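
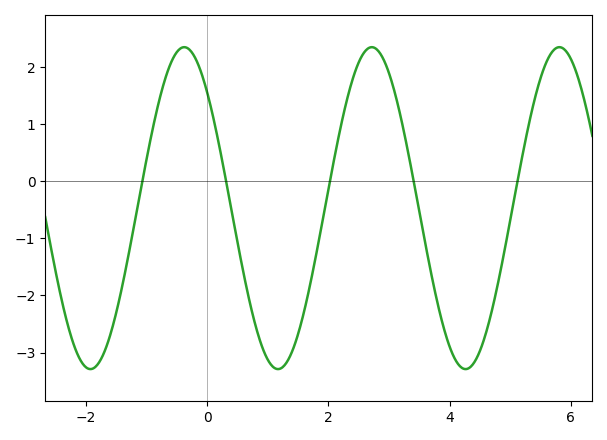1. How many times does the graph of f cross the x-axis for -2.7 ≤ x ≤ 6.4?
5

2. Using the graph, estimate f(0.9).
-2.88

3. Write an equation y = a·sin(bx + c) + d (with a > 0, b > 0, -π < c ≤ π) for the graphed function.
y = 2.82sin(2.03x + 2.34) - 0.47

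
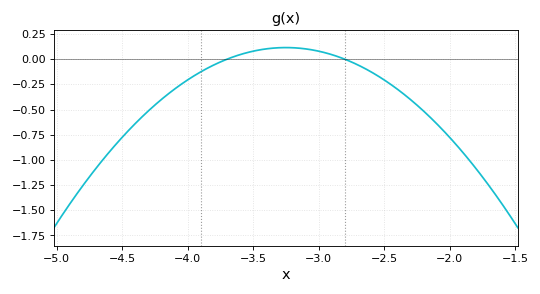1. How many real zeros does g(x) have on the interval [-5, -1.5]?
2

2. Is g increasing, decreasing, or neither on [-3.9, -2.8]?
neither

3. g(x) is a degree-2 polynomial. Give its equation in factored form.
y = -0.57(x + 3.7)(x + 2.8)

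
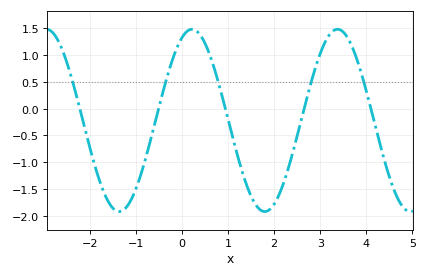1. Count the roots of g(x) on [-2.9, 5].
5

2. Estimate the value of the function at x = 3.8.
0.9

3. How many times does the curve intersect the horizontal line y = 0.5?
5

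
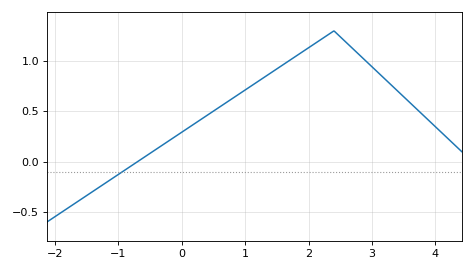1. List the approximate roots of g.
-0.7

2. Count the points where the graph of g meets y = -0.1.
1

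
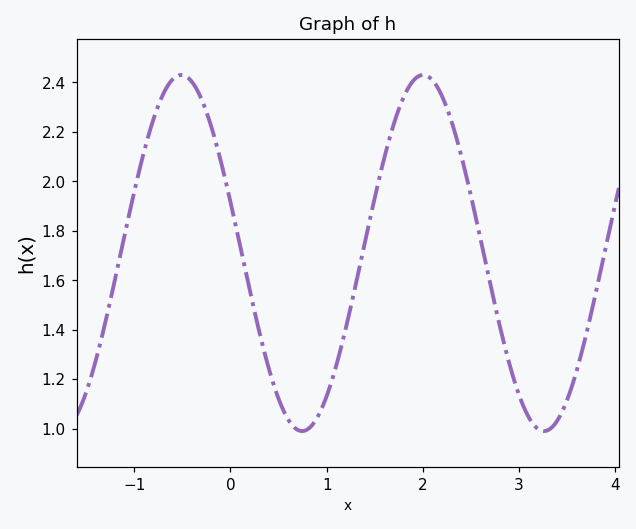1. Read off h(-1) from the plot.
1.96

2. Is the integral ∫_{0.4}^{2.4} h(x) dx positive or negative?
positive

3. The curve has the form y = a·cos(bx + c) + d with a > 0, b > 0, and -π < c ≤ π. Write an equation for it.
y = 0.72cos(2.5x + 1.28) + 1.71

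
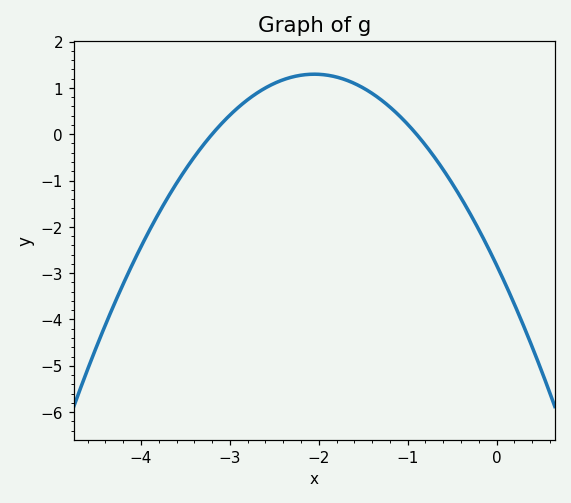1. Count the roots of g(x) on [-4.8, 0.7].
2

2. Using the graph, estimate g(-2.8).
0.745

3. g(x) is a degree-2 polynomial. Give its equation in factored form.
y = -0.98(x + 3.2)(x + 0.9)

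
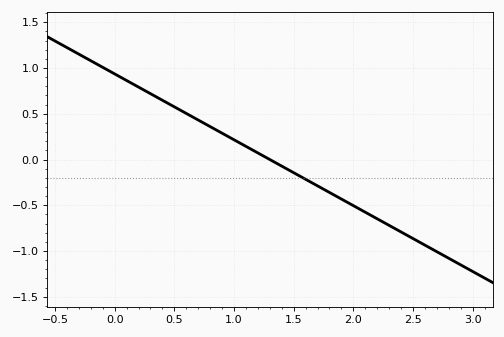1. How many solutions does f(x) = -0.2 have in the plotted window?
1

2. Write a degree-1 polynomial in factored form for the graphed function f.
y = -0.72(x - 1.3)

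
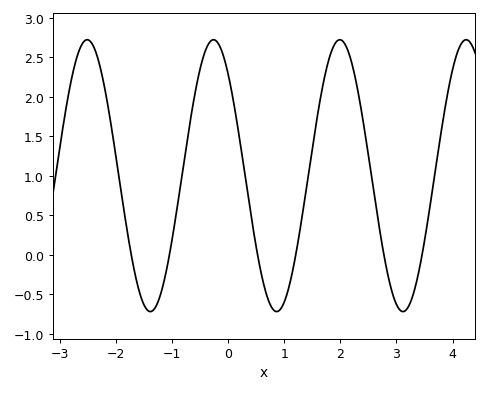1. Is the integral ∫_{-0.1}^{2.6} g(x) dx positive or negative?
positive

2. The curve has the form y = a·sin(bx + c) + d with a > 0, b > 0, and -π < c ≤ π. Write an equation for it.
y = 1.72sin(2.79x + 2.3) + 1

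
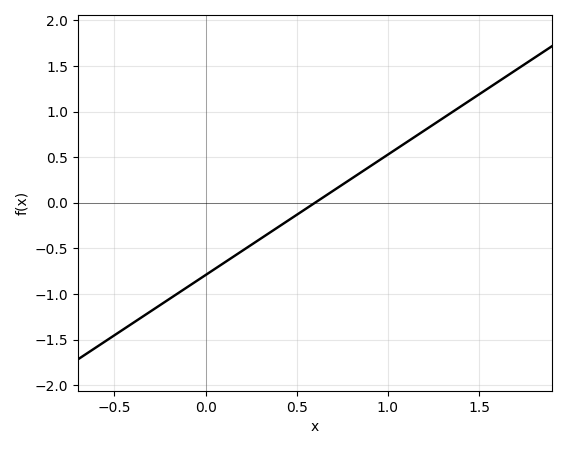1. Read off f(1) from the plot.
0.55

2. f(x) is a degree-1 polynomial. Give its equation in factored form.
y = 1.32(x - 0.6)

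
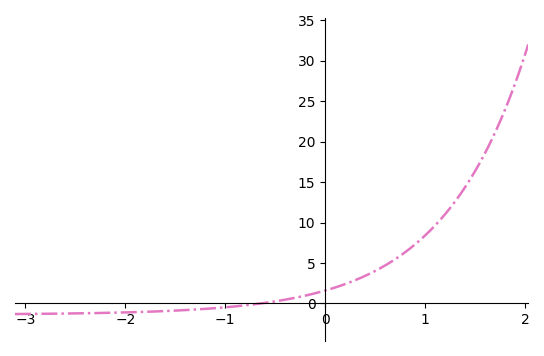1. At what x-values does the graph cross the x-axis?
-0.641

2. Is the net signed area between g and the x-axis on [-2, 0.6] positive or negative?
positive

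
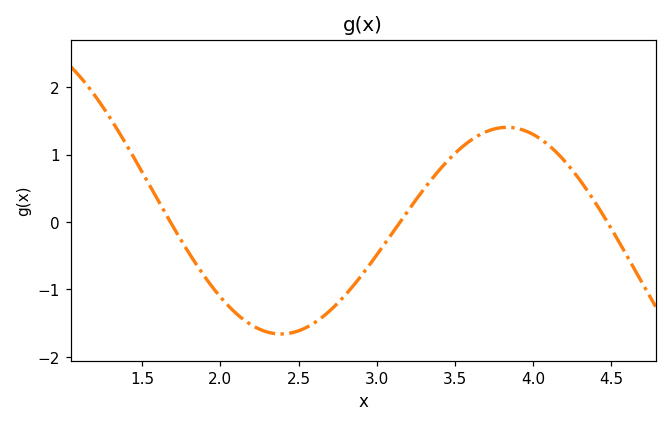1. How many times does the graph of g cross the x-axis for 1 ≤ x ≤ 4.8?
3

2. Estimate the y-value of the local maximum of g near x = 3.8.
1.41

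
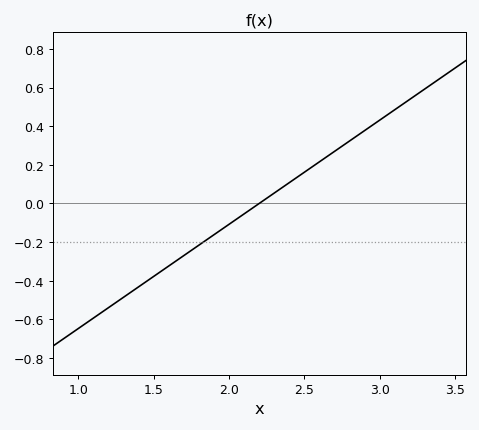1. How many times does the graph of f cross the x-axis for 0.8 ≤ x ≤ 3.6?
1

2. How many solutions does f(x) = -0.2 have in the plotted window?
1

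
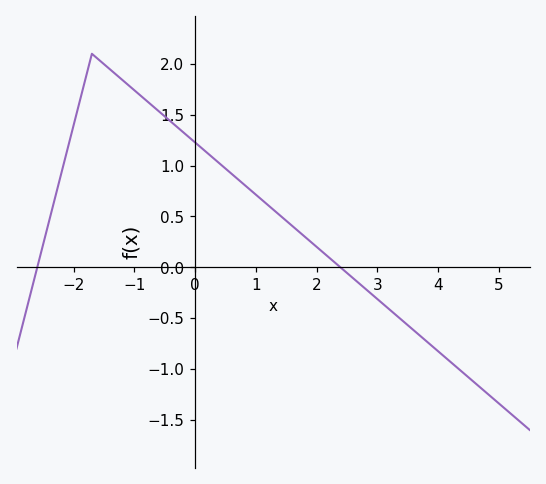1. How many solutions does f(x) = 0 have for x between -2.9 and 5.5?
2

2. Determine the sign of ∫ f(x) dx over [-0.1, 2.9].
positive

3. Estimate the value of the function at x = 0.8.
0.8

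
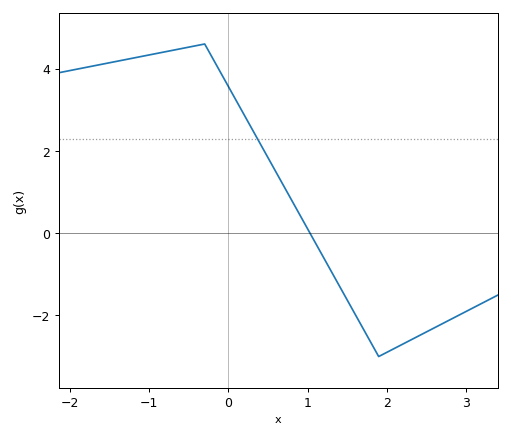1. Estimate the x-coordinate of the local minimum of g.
1.9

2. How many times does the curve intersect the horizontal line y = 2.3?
1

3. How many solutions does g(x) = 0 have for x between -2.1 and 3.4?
1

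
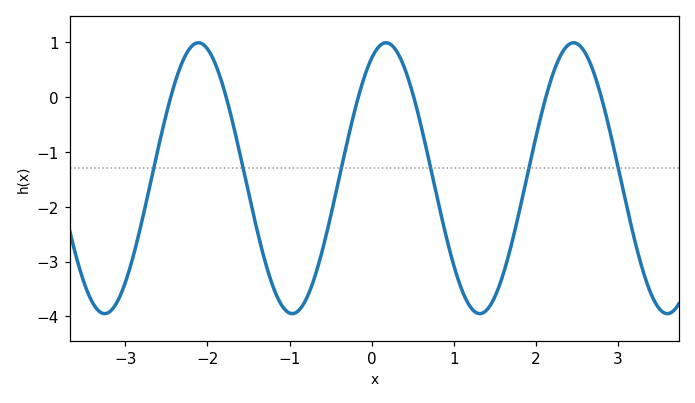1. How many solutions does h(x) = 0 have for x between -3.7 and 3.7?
6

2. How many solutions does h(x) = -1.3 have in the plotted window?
6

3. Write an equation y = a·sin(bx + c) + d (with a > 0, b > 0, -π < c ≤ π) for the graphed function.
y = 2.47sin(2.75x + 1.09) - 1.48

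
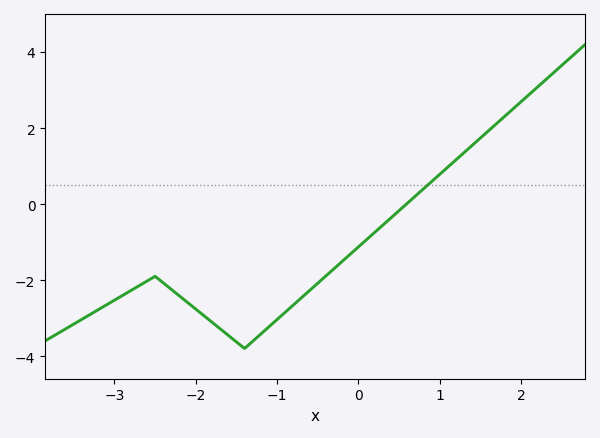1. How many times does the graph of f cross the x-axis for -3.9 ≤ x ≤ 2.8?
1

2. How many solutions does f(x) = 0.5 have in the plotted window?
1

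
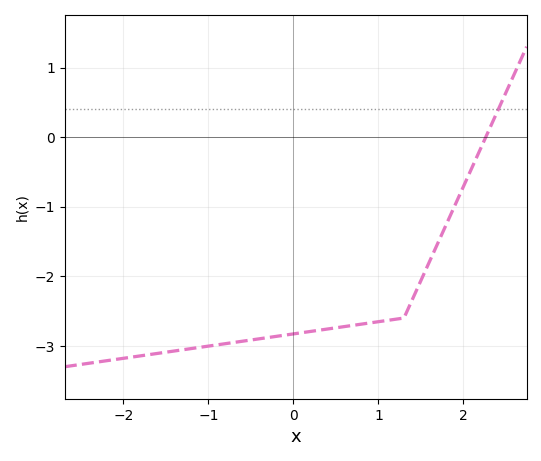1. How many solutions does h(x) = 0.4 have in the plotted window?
1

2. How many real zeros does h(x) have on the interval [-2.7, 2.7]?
1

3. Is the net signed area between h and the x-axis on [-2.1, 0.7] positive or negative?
negative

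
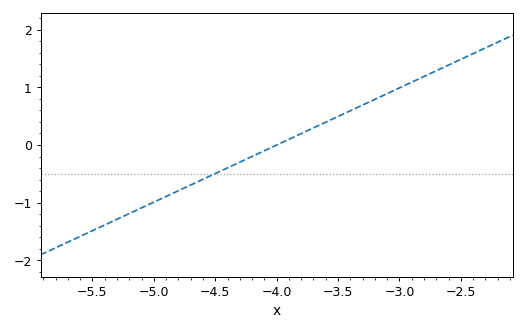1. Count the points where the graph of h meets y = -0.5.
1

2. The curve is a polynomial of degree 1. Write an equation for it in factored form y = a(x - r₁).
y = 0.99(x + 4)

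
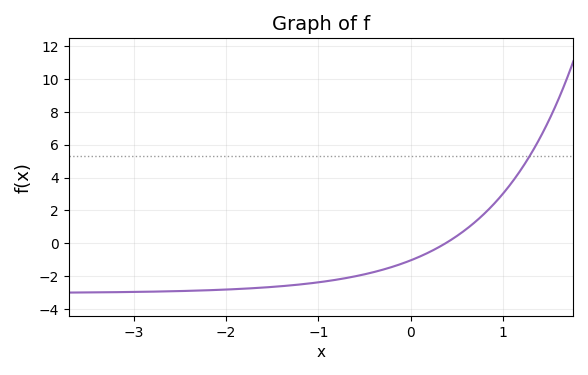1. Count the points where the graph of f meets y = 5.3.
1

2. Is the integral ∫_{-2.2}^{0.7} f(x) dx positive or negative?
negative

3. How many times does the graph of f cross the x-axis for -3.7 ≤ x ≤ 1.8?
1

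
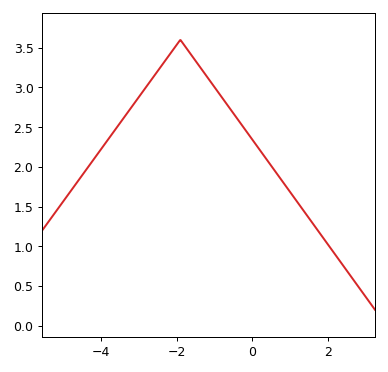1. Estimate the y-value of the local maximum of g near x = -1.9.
3.6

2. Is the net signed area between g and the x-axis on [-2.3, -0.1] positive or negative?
positive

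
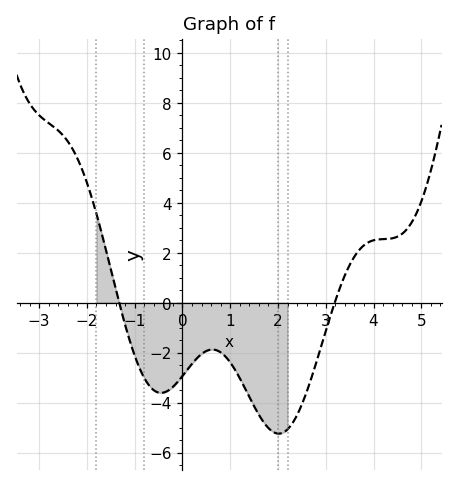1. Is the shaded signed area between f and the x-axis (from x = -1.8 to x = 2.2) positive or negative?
negative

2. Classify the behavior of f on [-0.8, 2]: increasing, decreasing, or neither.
neither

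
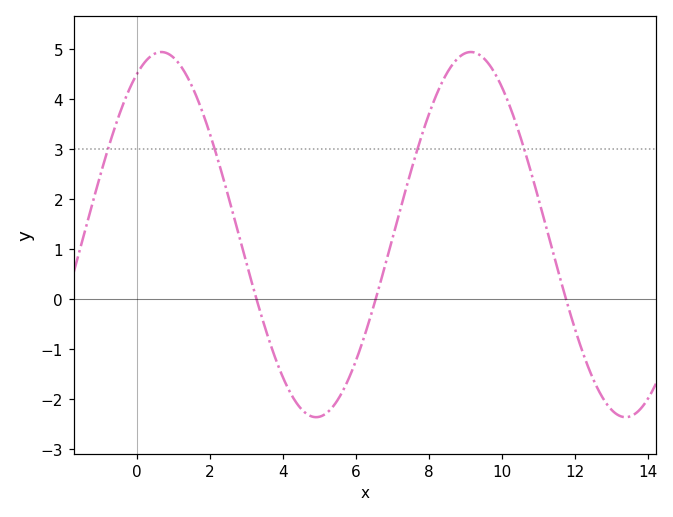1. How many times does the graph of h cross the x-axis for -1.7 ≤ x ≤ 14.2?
3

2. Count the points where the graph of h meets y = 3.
4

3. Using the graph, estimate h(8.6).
4.63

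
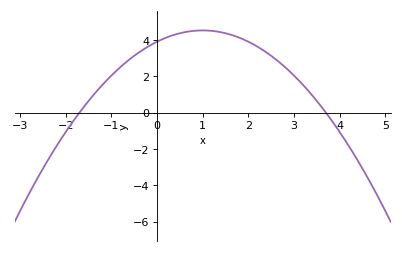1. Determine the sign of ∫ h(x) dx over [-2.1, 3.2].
positive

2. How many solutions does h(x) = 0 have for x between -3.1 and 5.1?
2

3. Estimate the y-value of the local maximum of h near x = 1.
4.6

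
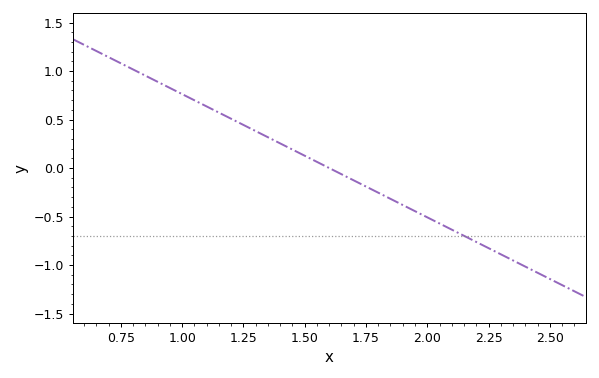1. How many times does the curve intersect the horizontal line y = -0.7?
1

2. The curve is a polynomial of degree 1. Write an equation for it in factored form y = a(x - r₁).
y = -1.27(x - 1.6)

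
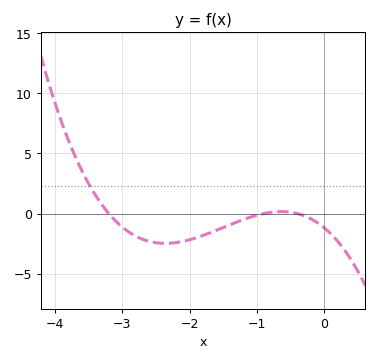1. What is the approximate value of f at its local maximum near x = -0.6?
0.165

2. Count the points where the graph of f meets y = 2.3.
1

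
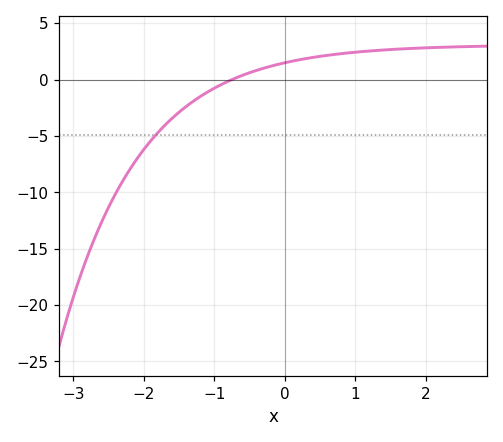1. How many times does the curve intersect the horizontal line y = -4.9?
1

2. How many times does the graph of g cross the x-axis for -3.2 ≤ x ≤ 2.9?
1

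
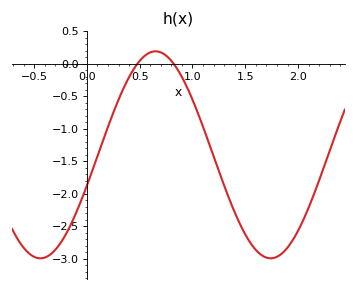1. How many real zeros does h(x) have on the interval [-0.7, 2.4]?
2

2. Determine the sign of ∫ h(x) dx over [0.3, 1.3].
negative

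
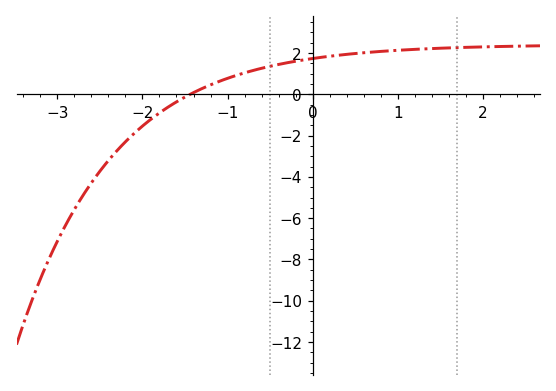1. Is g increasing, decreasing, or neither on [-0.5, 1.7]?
increasing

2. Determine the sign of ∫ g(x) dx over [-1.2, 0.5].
positive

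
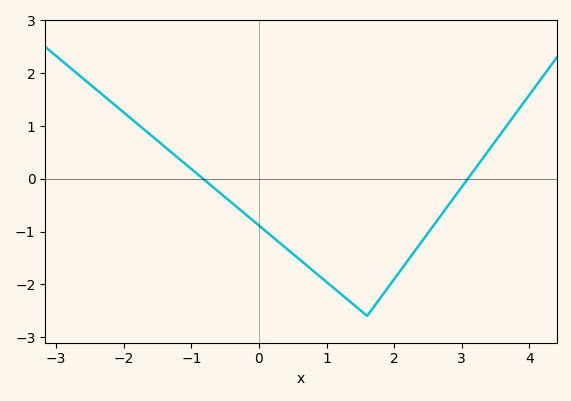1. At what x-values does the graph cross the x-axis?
-0.827, 3.09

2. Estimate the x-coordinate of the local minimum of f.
1.6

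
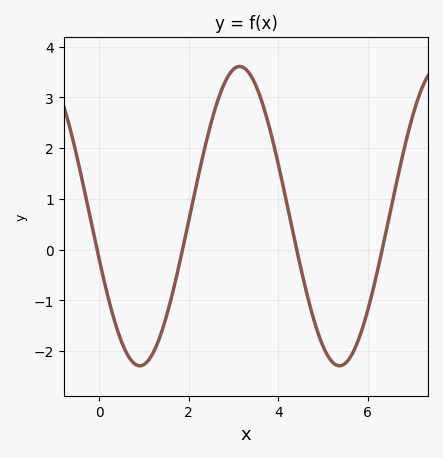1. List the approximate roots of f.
-0.046, 1.86, 4.41, 6.32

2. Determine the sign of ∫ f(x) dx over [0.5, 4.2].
positive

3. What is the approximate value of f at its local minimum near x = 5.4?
-2.29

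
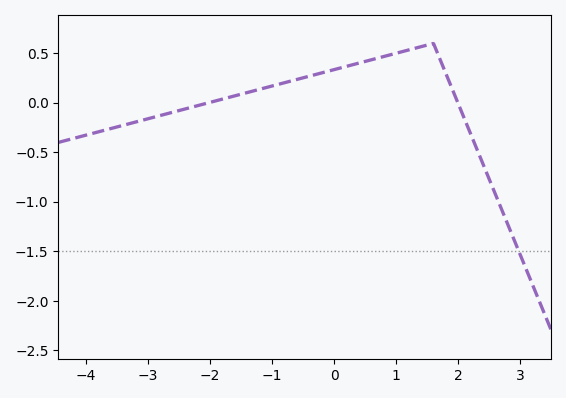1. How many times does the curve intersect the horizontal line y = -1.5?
1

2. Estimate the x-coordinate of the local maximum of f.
1.6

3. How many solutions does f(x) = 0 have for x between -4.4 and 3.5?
2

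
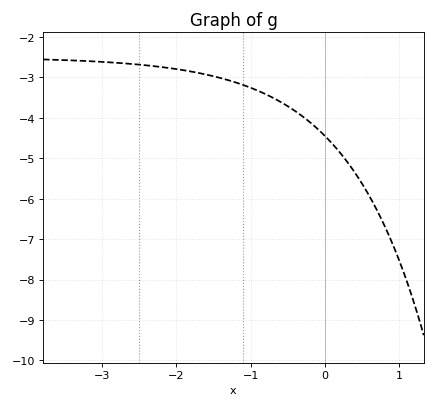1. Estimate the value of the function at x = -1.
-3.3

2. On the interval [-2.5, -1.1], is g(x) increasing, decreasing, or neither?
decreasing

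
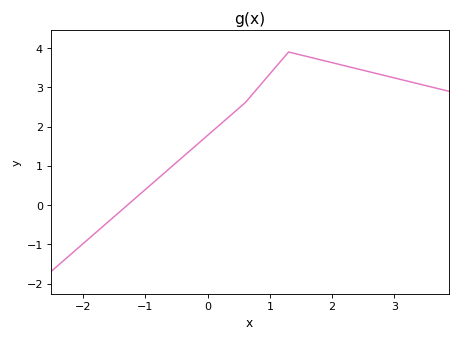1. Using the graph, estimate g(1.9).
3.67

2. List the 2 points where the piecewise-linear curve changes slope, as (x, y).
(0.6, 2.6); (1.3, 3.9)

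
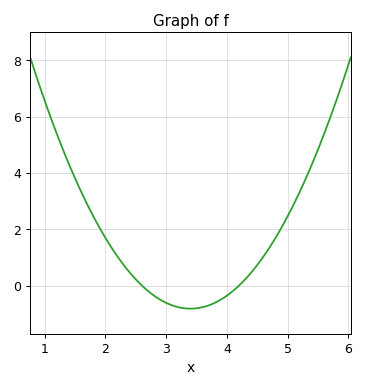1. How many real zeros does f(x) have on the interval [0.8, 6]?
2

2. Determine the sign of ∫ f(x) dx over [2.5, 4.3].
negative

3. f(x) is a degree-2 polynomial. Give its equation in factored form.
y = 1.28(x - 2.6)(x - 4.2)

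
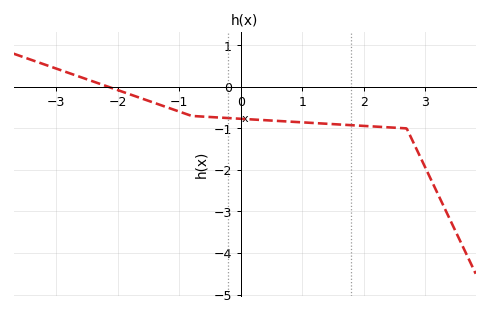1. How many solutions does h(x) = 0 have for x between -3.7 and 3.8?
1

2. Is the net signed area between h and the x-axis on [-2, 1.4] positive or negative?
negative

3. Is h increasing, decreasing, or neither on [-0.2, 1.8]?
decreasing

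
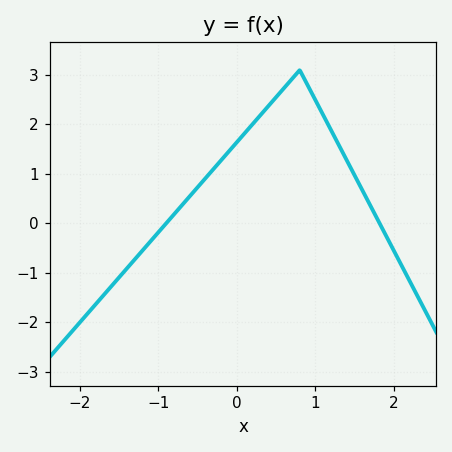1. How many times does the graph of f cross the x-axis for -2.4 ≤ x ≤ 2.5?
2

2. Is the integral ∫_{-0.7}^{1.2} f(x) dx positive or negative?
positive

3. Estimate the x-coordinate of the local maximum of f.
0.799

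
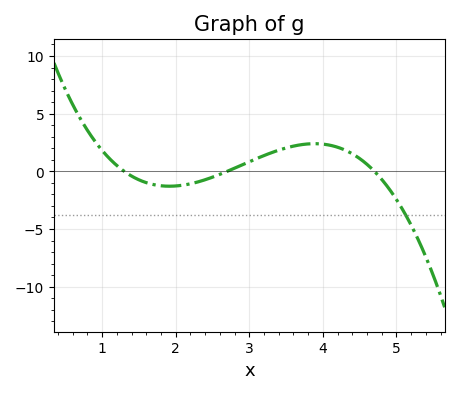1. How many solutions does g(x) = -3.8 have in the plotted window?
1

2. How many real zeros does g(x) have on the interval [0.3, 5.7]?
3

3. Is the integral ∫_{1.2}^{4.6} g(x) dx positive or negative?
positive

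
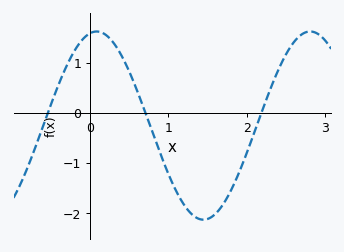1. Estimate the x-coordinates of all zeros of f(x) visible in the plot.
-0.5, 0.7, 2.2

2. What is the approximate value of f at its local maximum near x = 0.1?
1.6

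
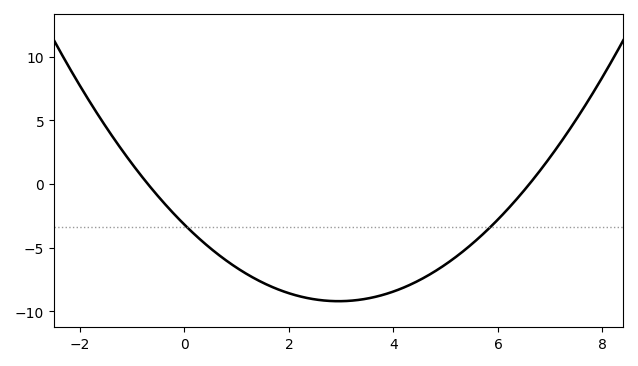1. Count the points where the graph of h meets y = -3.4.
2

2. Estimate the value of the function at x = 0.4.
-4.5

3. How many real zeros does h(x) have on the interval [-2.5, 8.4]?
2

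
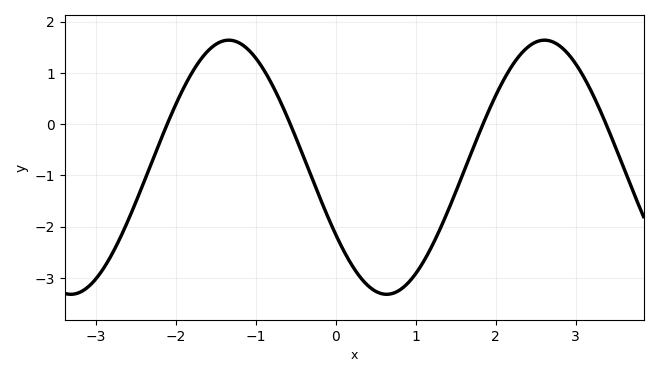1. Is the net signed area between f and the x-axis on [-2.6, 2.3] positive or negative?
negative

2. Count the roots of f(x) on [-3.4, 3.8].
4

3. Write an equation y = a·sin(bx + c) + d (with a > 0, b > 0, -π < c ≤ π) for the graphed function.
y = 2.48sin(1.6x - 2.6) - 0.84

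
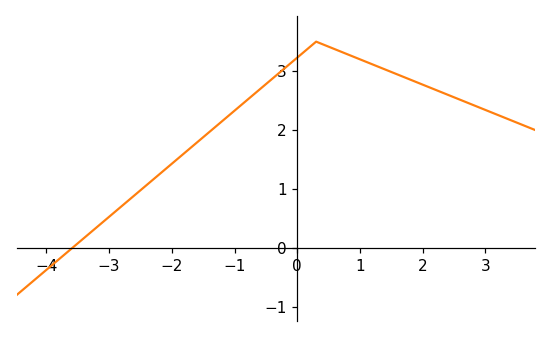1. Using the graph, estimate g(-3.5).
0.1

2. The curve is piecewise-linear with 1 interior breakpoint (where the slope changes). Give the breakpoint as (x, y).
(0.3, 3.5)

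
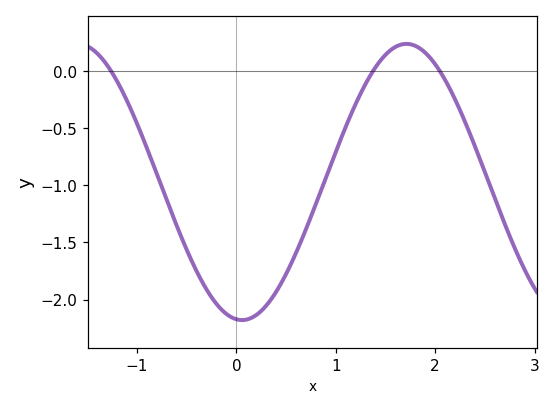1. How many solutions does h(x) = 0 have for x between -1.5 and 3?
3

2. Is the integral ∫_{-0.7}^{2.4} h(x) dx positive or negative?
negative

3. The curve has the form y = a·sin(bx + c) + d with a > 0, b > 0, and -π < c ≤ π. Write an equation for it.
y = 1.21sin(1.9x - 1.7) - 0.97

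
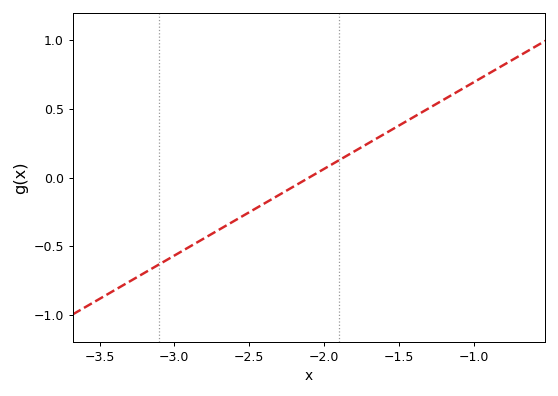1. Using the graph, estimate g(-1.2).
0.55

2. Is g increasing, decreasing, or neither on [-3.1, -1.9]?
increasing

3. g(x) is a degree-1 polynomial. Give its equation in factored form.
y = 0.63(x + 2.1)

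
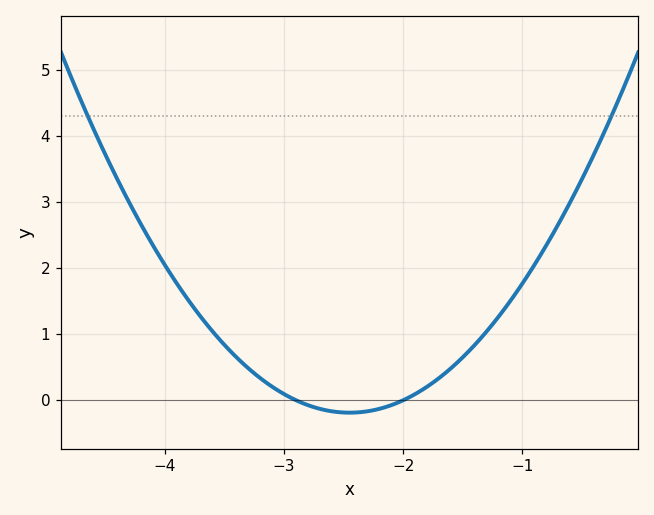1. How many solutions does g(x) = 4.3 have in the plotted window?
2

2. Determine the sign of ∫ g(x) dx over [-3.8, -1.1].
positive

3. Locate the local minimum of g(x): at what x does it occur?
-2.45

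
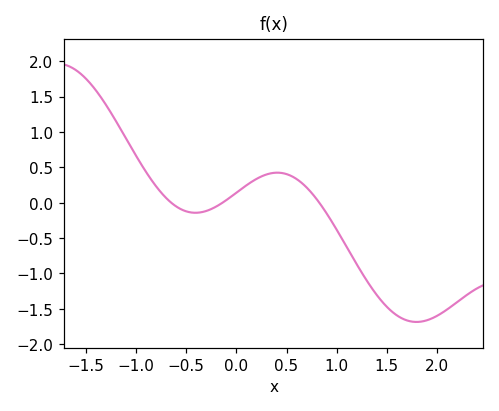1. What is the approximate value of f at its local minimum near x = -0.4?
-0.15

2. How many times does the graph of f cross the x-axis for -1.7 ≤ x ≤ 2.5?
3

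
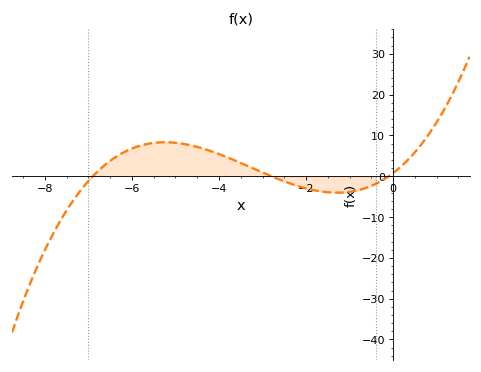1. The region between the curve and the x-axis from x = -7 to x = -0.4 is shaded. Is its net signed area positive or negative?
positive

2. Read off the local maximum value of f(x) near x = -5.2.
8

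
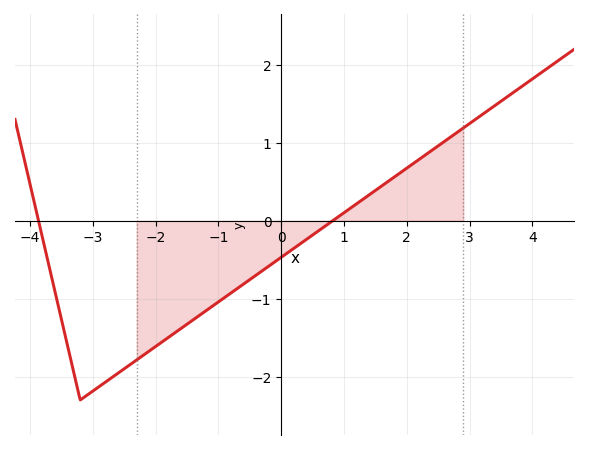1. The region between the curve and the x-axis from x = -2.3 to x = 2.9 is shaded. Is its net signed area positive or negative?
negative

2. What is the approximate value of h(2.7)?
1.1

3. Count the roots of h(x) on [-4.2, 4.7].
2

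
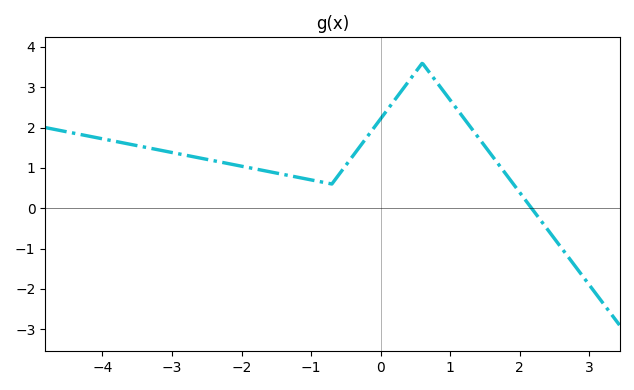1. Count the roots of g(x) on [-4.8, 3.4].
1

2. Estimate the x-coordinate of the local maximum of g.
0.6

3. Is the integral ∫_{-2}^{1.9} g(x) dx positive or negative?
positive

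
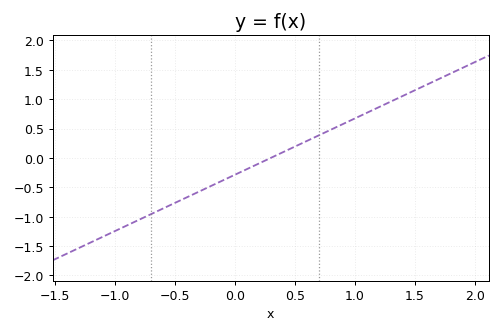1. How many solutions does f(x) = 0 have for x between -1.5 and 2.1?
1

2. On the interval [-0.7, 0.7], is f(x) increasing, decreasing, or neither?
increasing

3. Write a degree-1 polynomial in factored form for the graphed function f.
y = 0.96(x - 0.3)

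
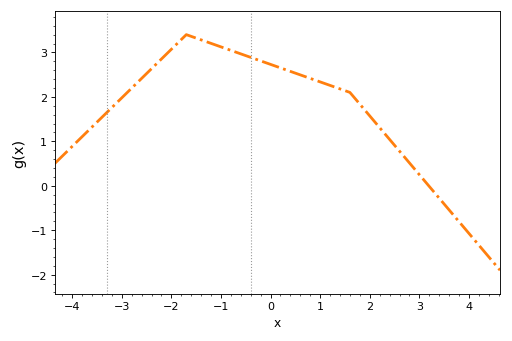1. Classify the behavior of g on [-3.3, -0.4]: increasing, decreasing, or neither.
neither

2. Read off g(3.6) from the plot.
-0.5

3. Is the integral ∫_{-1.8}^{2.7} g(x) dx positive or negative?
positive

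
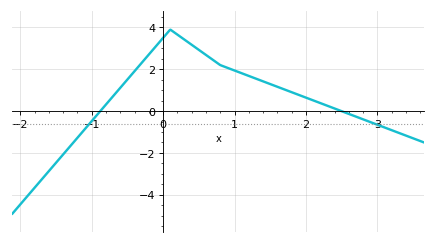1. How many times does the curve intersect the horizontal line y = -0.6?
2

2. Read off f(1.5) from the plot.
1.29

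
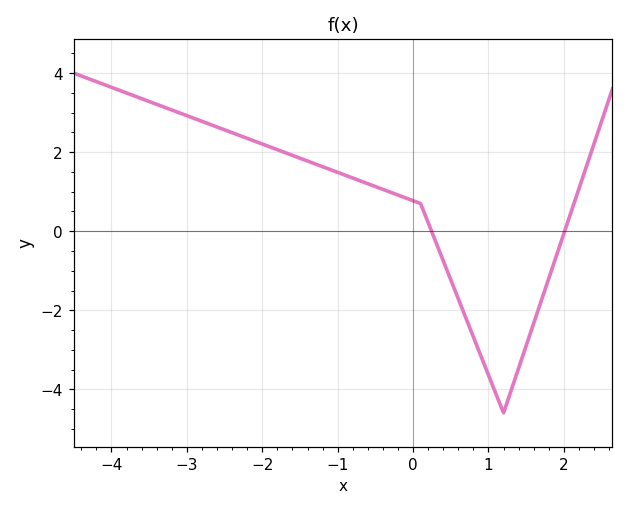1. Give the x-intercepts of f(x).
0.2, 2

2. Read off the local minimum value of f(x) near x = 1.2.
-4.6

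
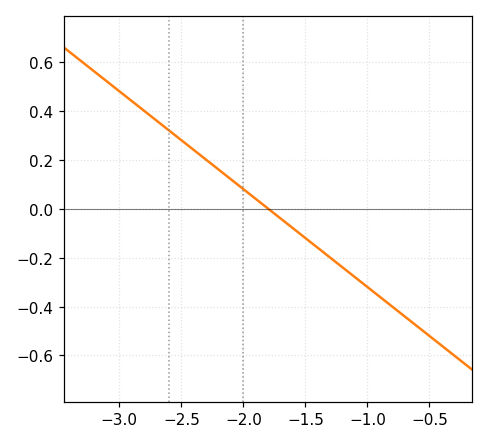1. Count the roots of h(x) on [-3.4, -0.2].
1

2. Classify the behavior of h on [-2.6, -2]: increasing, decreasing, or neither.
decreasing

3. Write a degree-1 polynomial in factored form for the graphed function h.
y = -0.4(x + 1.8)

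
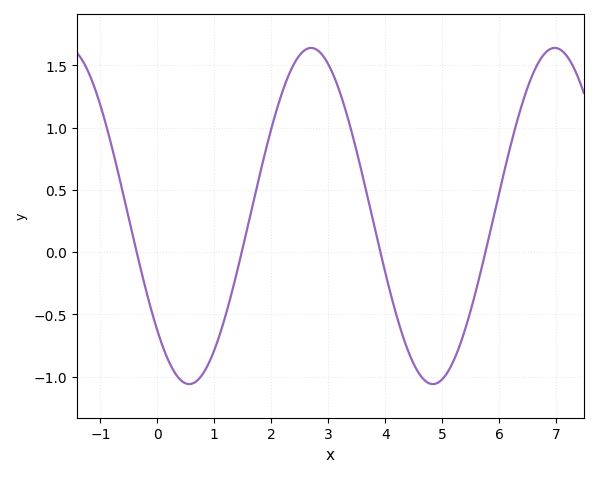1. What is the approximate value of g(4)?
-0.168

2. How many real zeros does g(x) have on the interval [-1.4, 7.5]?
4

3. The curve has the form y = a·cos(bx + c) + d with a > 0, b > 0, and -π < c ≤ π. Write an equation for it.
y = 1.35cos(1.47x + 2.32) + 0.29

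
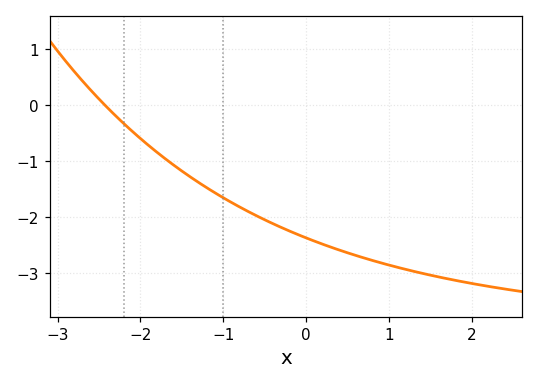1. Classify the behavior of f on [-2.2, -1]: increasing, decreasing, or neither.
decreasing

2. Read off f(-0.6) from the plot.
-2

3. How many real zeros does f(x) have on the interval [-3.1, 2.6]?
1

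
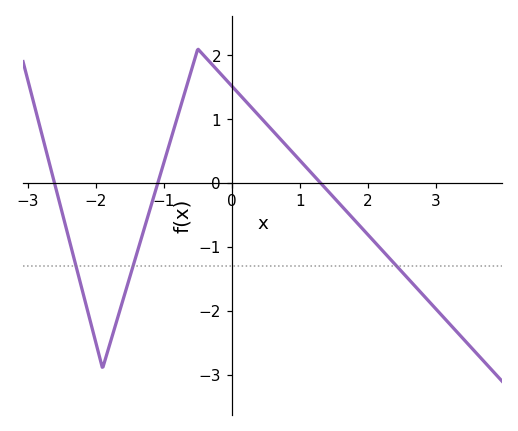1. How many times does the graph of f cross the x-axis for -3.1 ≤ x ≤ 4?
3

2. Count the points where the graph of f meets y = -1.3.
3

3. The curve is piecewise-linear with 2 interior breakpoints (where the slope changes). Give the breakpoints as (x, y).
(-1.9, -2.9); (-0.5, 2.1)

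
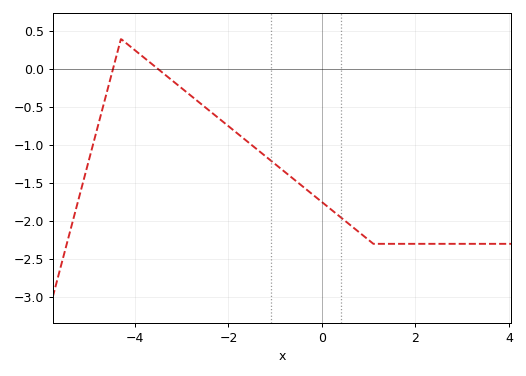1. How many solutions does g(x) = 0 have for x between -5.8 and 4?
2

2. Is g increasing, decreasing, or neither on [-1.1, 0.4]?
decreasing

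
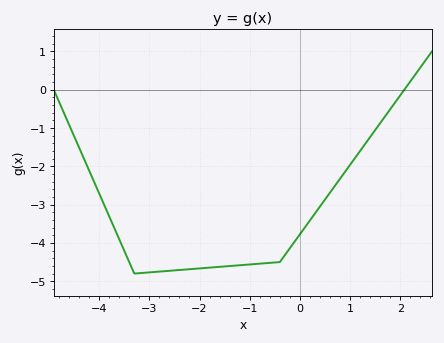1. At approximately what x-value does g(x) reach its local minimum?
-3.3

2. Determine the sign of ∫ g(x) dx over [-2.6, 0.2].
negative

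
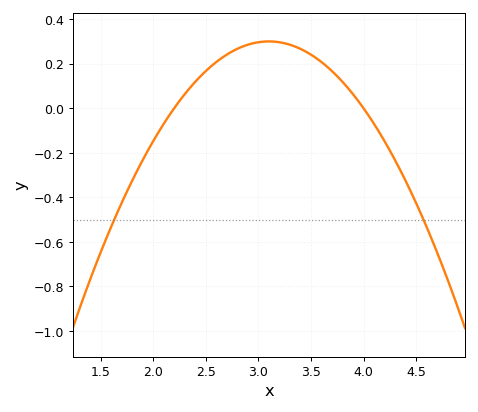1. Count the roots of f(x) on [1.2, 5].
2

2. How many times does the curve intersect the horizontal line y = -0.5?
2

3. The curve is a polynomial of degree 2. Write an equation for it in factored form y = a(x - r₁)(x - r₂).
y = -0.37(x - 2.2)(x - 4)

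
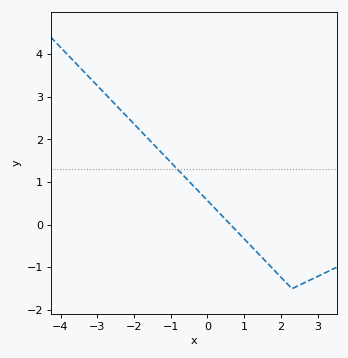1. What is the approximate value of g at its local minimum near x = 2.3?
-1.5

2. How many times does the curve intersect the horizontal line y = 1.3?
1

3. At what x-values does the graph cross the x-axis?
0.63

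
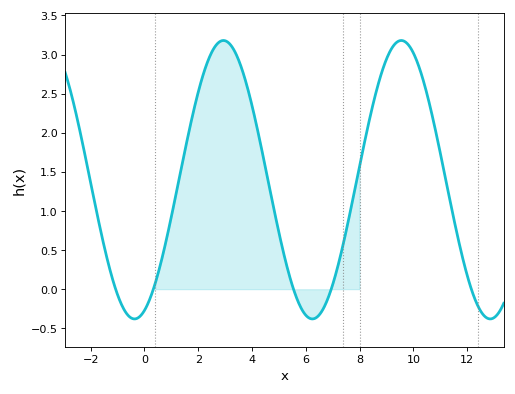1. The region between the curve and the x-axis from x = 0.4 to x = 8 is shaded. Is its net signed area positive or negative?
positive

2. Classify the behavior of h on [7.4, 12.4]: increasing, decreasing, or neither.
neither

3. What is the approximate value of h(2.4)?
2.95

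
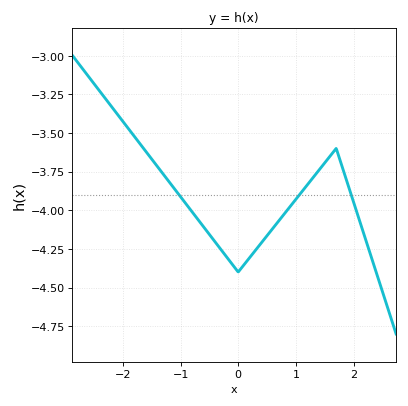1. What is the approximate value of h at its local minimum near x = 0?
-4.4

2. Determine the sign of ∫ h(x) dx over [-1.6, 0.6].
negative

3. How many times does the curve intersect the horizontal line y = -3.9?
3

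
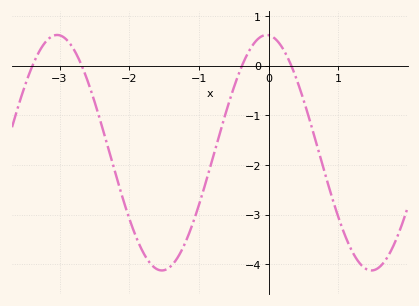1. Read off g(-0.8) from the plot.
-1.85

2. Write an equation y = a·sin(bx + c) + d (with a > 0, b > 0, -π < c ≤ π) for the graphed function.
y = 2.37sin(2.09x + 1.63) - 1.75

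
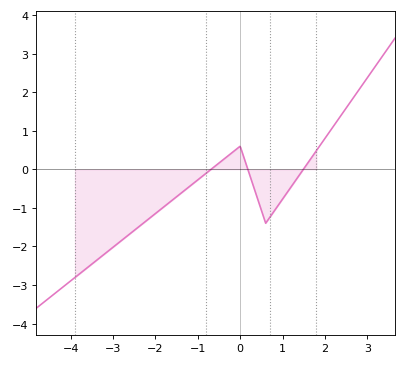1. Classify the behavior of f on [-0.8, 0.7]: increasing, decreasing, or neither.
neither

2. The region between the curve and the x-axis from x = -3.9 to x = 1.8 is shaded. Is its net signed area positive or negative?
negative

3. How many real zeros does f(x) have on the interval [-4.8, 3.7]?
3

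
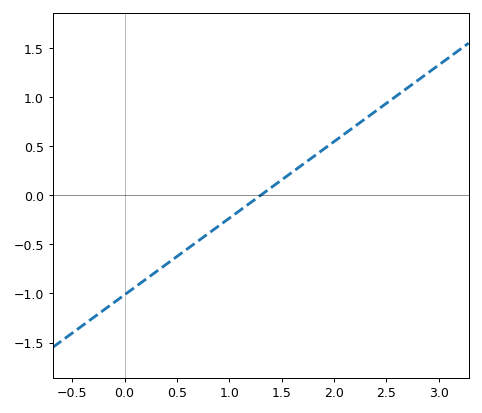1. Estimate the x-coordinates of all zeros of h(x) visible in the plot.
1.3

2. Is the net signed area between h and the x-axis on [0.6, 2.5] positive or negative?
positive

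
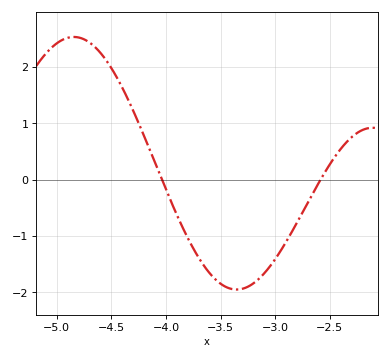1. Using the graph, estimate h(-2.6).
0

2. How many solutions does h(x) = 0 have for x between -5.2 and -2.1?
2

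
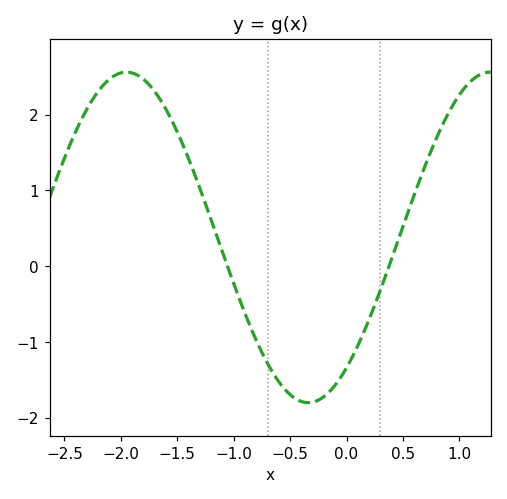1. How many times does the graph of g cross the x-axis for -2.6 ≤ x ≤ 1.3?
2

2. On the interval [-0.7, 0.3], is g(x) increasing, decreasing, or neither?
neither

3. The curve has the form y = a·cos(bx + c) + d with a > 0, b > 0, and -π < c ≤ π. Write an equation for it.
y = 2.18cos(1.9x - 2.5) + 0.38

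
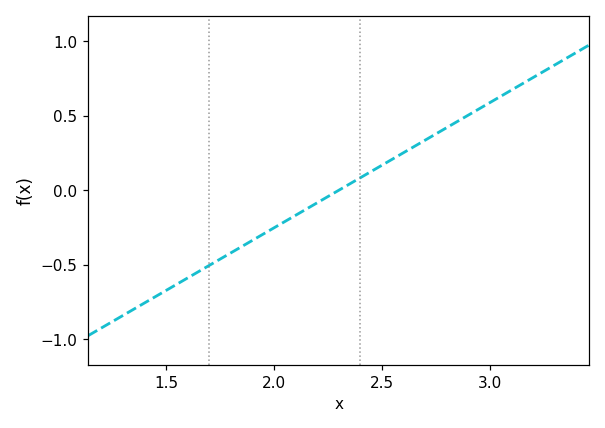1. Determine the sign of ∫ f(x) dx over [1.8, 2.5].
negative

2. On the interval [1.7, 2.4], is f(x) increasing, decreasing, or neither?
increasing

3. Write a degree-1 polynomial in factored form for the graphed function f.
y = 0.84(x - 2.3)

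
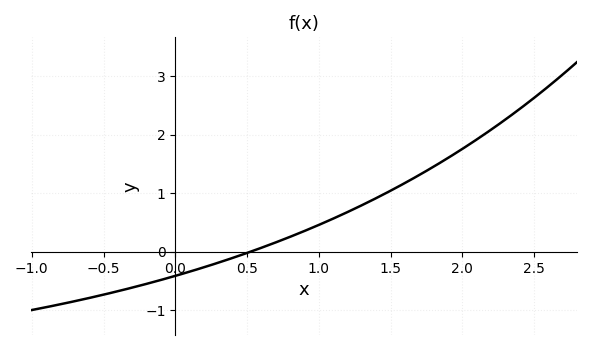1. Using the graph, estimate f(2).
1.8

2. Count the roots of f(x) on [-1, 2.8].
1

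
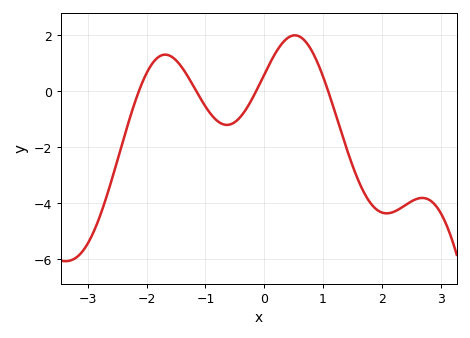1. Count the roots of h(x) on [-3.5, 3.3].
4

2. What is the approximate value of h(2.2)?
-4.4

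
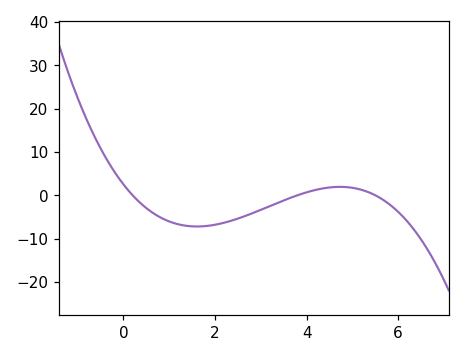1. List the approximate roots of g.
0.2, 3.8, 5.5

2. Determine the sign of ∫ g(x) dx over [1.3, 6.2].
negative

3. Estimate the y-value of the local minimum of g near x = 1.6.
-7.21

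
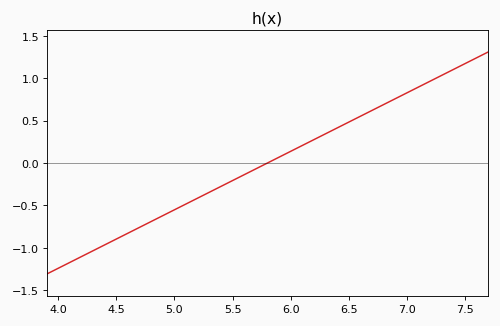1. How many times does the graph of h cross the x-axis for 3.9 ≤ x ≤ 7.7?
1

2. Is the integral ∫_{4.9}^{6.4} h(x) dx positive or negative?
negative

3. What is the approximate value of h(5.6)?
-0.15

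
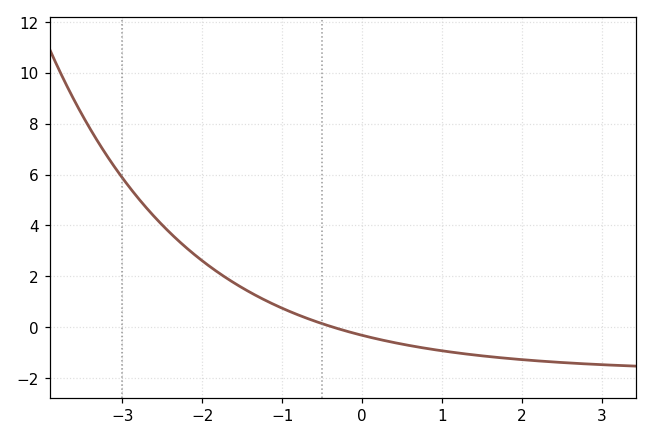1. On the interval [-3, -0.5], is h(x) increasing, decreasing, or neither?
decreasing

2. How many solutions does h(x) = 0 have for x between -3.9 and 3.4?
1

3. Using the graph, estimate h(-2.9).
5.46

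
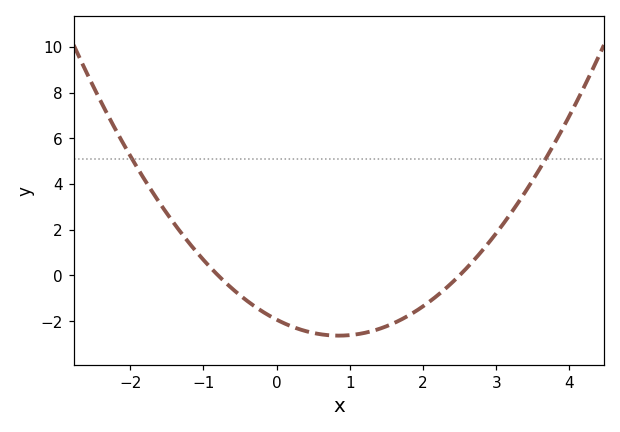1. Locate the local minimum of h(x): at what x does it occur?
0.85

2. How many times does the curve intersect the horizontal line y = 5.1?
2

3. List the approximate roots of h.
-0.8, 2.5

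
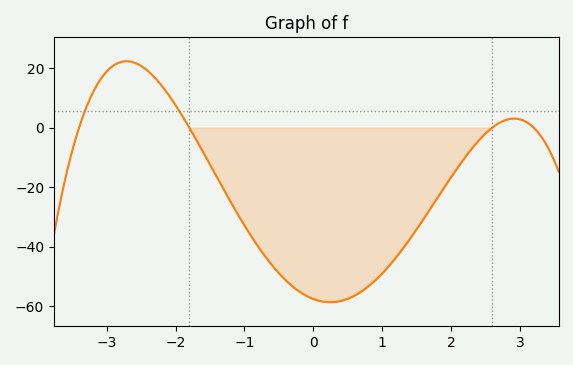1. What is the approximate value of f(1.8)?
-23.7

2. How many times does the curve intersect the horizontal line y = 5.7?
2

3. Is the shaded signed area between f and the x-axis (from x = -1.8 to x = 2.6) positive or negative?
negative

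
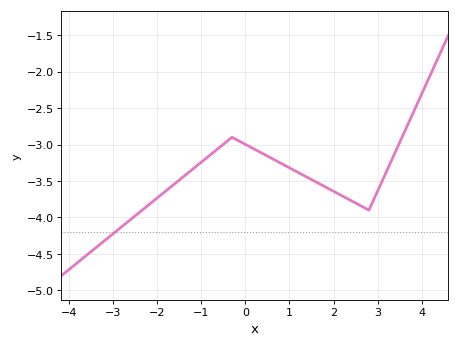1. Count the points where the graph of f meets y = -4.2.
1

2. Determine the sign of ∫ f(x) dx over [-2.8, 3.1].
negative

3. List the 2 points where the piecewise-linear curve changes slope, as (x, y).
(-0.3, -2.9); (2.8, -3.9)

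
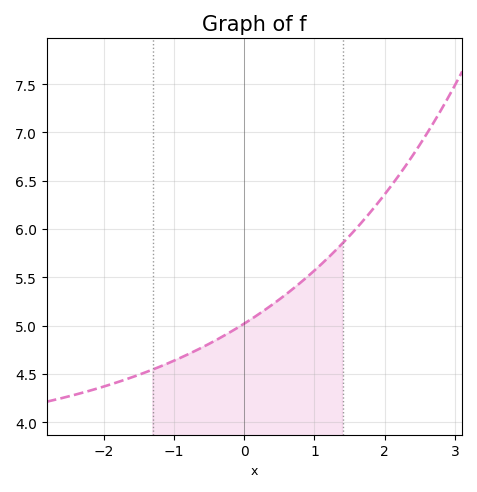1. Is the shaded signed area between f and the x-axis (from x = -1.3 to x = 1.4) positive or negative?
positive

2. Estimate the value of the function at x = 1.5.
5.93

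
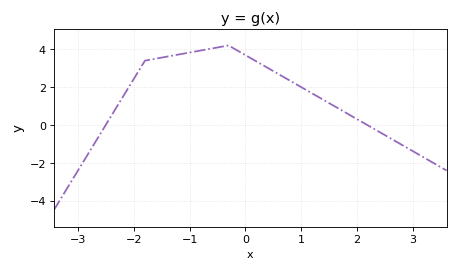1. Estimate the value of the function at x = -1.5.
3.6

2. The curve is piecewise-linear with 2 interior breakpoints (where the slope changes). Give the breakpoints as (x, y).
(-1.8, 3.4); (-0.3, 4.2)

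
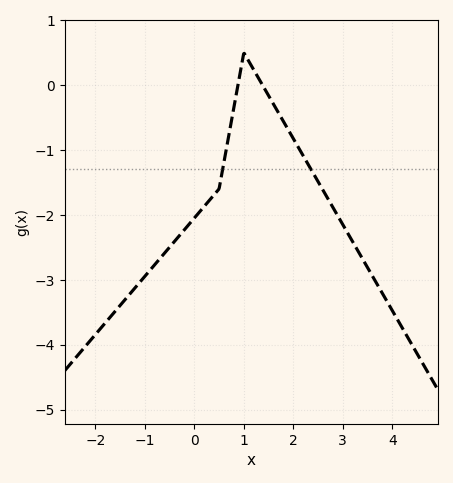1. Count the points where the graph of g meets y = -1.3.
2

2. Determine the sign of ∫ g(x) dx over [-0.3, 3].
negative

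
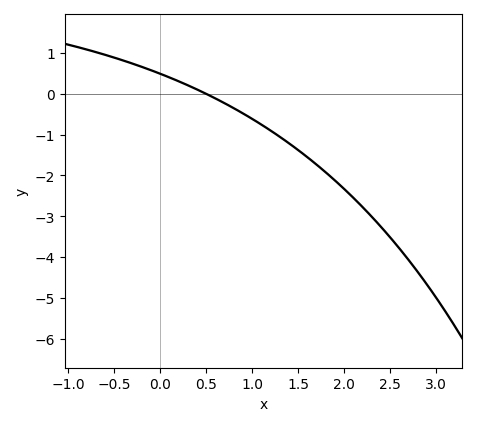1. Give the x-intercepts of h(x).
0.5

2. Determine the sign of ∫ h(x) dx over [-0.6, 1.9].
negative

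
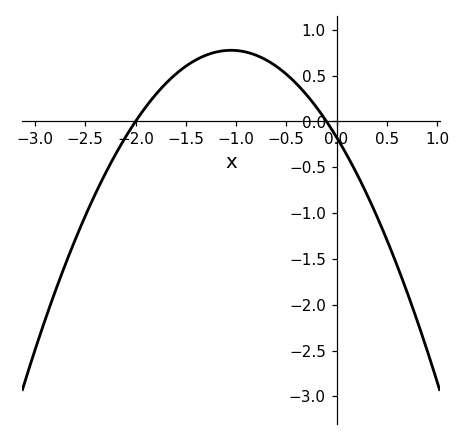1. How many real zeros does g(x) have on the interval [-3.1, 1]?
2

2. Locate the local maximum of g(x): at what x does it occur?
-1.05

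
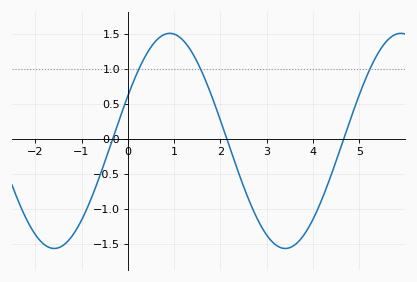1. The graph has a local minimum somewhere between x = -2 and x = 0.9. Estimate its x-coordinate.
-1.6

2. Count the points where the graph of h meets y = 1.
3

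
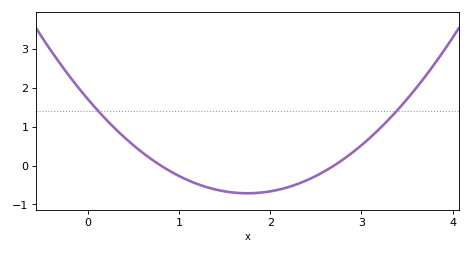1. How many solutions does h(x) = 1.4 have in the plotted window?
2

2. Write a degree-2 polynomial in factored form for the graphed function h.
y = 0.79(x - 0.8)(x - 2.7)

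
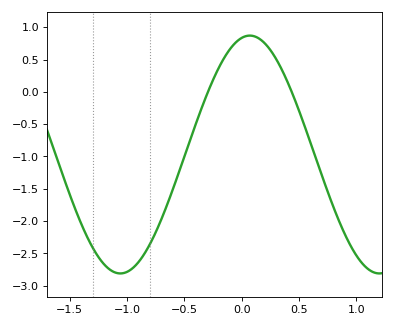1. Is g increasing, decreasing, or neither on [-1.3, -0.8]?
neither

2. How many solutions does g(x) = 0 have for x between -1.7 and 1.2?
2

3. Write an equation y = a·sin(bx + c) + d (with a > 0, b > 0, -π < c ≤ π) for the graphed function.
y = 1.84sin(2.78x + 1.37) - 0.97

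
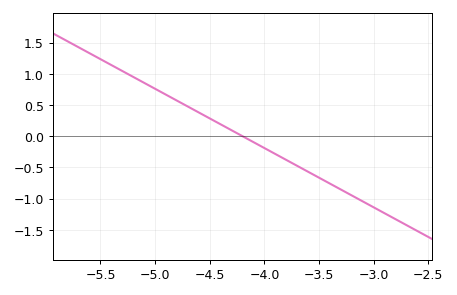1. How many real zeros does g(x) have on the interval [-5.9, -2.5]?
1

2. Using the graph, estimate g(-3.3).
-0.855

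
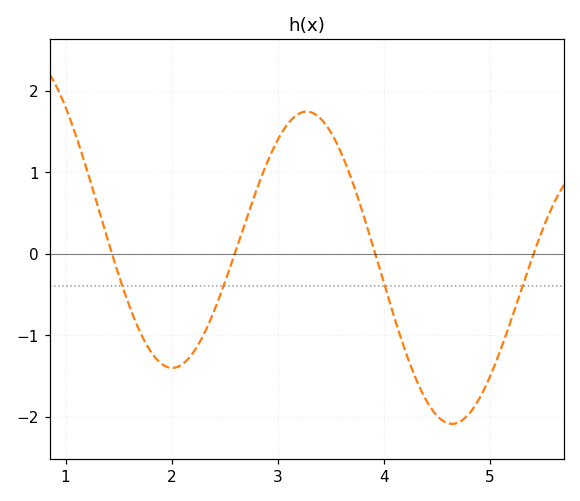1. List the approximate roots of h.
1.4, 2.6, 3.9, 5.4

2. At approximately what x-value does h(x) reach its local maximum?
3.3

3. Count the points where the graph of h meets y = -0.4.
4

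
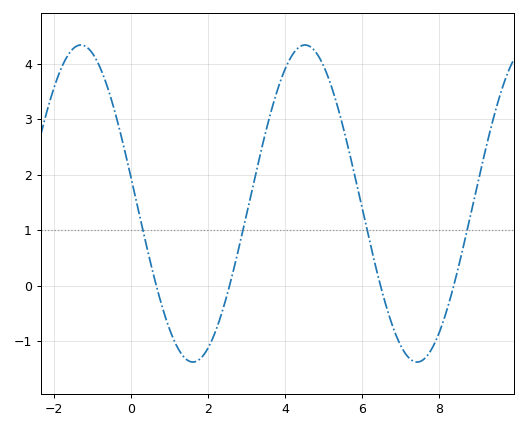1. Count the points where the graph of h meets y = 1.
4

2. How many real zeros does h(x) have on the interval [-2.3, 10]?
4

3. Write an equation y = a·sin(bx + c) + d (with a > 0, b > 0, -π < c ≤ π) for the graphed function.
y = 2.86sin(1.08x + 2.97) + 1.48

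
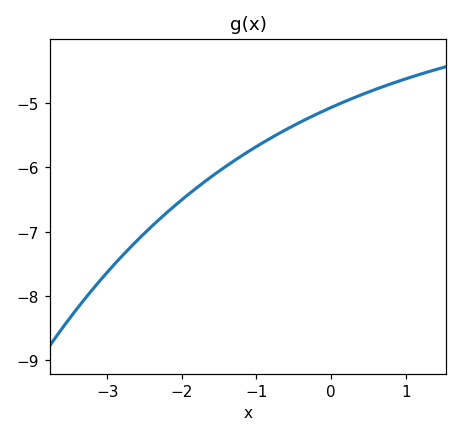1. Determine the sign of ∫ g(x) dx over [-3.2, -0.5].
negative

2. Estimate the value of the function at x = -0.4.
-5.3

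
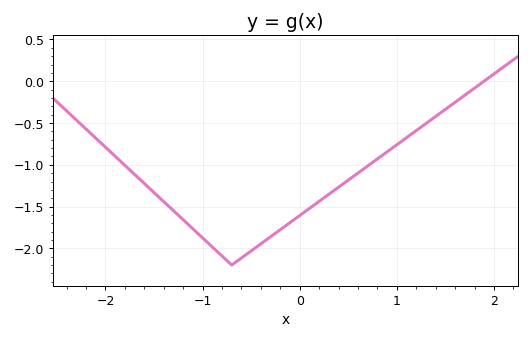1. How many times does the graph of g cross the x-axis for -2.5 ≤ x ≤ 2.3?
1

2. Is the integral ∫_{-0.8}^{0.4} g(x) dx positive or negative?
negative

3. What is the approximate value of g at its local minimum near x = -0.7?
-2.2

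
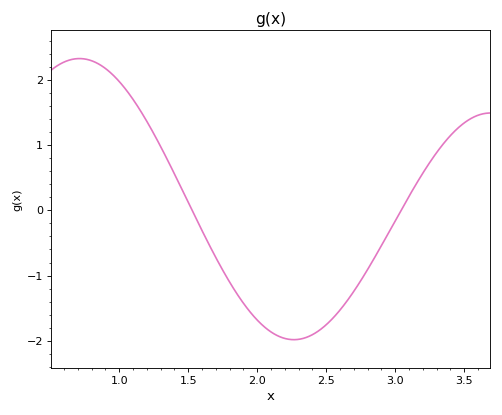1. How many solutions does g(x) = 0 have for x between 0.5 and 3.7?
2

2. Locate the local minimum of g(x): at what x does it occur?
2.25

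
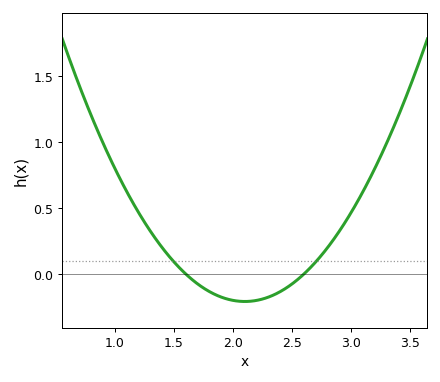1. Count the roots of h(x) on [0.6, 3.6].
2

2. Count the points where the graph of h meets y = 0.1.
2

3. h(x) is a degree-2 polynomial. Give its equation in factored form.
y = 0.83(x - 1.6)(x - 2.6)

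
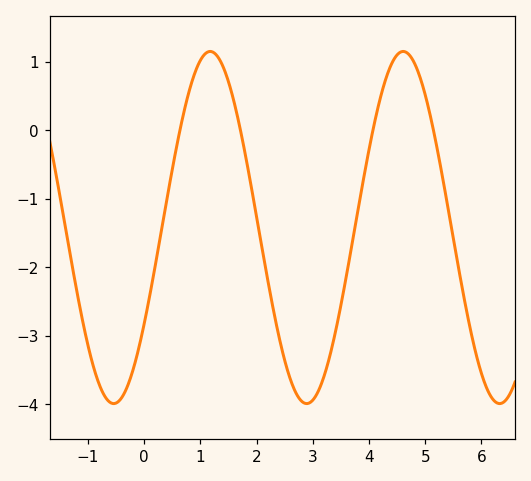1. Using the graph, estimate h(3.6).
-2.1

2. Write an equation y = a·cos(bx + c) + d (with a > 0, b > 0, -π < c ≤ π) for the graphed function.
y = 2.57cos(1.8x - 2.1) - 1.42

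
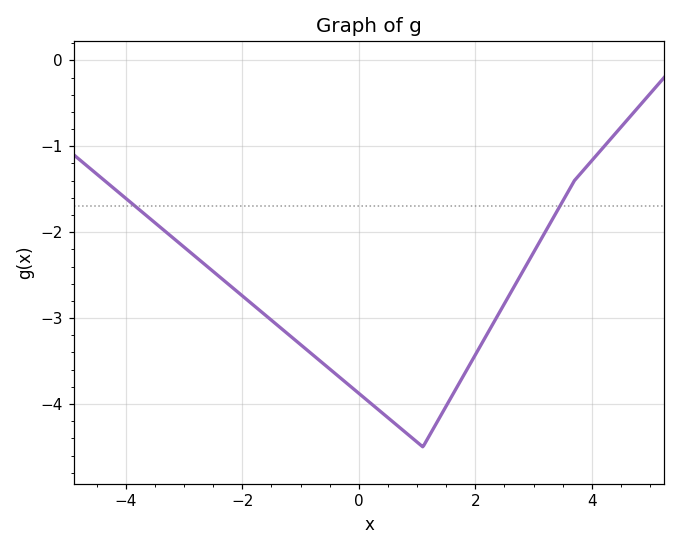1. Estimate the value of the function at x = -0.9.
-3.37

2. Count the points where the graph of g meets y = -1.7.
2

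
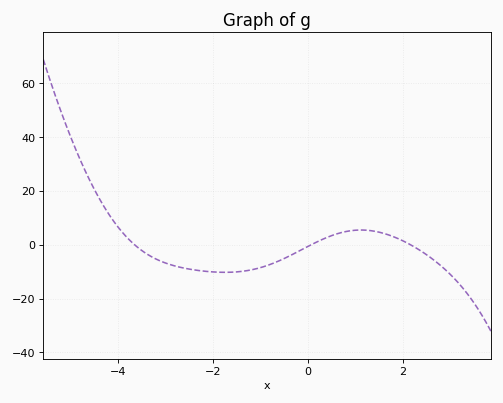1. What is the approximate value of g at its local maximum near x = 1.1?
6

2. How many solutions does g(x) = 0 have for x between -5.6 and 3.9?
3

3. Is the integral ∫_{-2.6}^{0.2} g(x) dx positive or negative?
negative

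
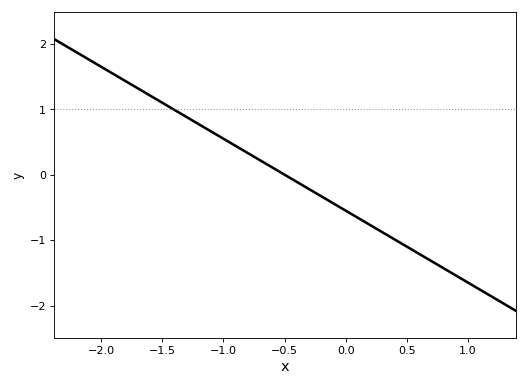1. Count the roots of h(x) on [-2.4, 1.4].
1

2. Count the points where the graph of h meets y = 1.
1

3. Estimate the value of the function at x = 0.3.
-0.9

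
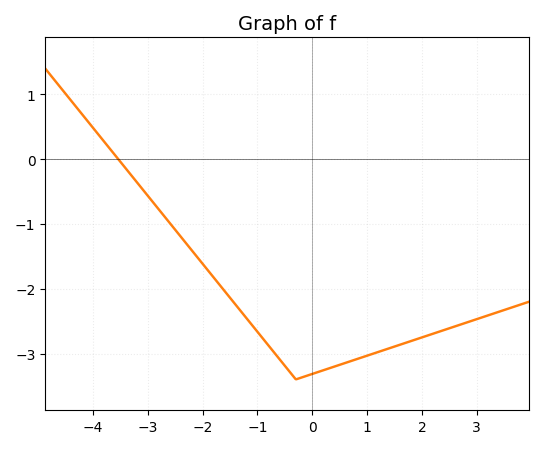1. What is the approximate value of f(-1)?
-2.67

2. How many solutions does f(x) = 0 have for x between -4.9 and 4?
1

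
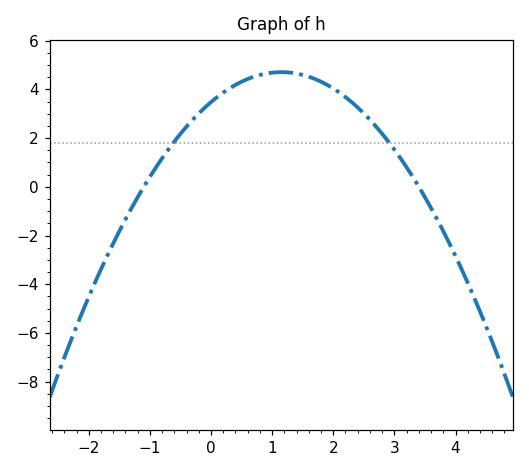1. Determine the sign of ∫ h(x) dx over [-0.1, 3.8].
positive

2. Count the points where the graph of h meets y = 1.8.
2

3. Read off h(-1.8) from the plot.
-3.4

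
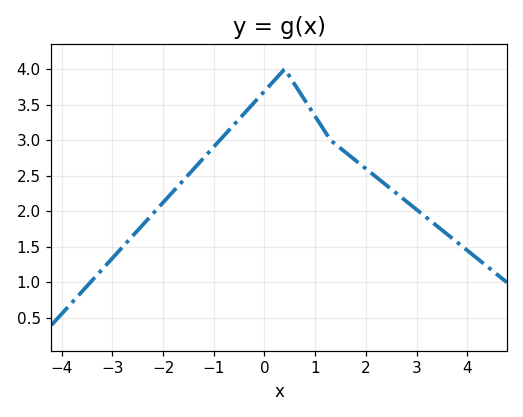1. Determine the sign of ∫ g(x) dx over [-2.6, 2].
positive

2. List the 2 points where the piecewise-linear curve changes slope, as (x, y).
(0.4, 4); (1.3, 3)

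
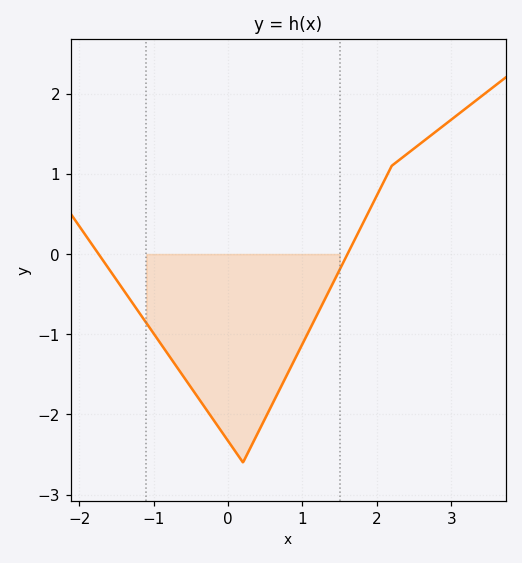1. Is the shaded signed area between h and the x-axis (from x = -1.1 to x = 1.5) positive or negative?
negative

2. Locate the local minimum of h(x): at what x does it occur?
0.2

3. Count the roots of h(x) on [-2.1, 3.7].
2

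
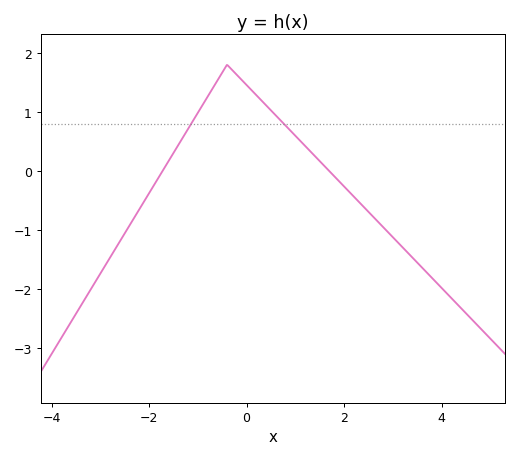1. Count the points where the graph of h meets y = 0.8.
2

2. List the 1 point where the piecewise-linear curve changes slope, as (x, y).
(-0.4, 1.8)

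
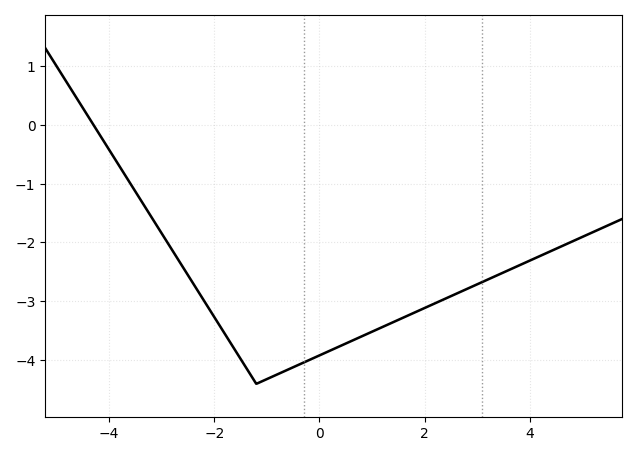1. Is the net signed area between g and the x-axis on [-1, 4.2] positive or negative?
negative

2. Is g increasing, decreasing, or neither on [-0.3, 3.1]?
increasing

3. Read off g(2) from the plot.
-3.1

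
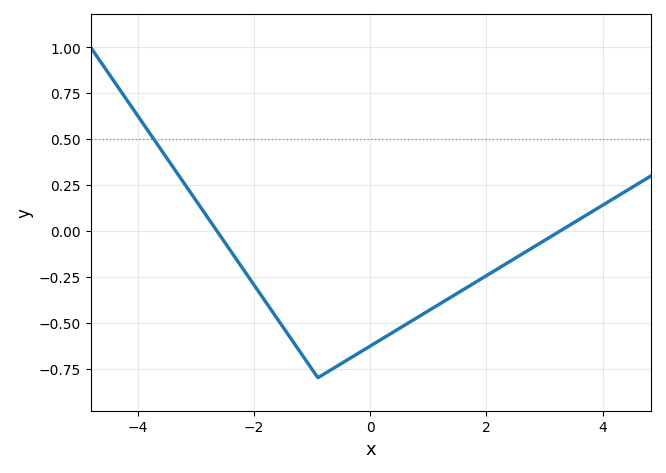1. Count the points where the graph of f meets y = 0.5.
1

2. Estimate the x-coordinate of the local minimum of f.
-0.8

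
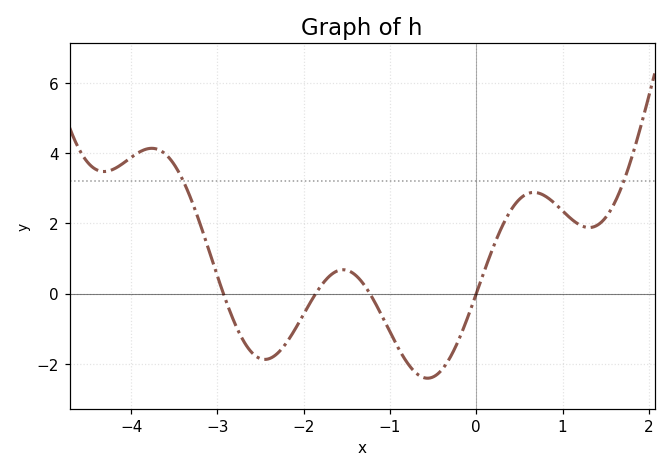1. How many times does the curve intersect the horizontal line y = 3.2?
2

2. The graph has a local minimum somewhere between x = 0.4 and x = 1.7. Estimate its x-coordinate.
1.31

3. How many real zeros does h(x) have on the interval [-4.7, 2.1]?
4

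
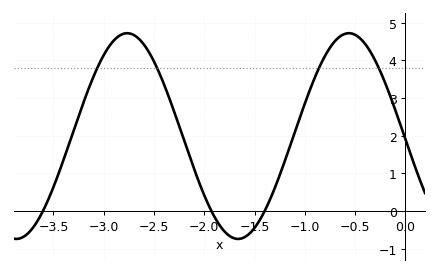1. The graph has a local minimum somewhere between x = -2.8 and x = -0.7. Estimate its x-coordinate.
-1.66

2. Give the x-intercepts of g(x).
-3.6, -1.93, -1.4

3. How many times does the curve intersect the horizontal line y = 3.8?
4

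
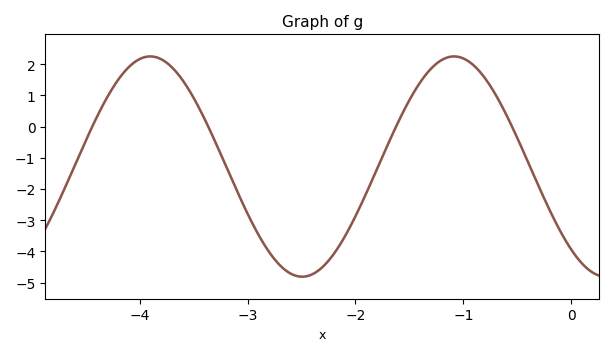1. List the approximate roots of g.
-4.44, -3.37, -1.62, -0.548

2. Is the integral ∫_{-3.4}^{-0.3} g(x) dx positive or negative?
negative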